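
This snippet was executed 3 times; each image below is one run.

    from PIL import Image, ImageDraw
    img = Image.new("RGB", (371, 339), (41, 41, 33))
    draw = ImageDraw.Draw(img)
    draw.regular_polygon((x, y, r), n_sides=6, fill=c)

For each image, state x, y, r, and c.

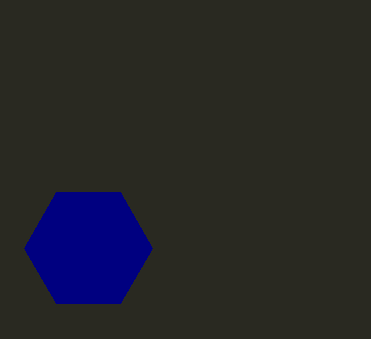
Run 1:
x = 88
y = 248
r = 64
c = 'navy'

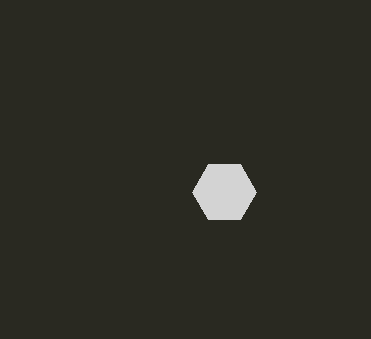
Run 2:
x = 224; y = 192; r = 32; c = 'lightgray'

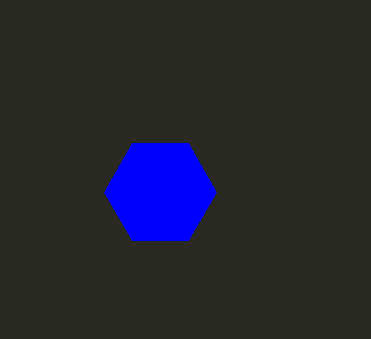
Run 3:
x = 160
y = 192
r = 56
c = 'blue'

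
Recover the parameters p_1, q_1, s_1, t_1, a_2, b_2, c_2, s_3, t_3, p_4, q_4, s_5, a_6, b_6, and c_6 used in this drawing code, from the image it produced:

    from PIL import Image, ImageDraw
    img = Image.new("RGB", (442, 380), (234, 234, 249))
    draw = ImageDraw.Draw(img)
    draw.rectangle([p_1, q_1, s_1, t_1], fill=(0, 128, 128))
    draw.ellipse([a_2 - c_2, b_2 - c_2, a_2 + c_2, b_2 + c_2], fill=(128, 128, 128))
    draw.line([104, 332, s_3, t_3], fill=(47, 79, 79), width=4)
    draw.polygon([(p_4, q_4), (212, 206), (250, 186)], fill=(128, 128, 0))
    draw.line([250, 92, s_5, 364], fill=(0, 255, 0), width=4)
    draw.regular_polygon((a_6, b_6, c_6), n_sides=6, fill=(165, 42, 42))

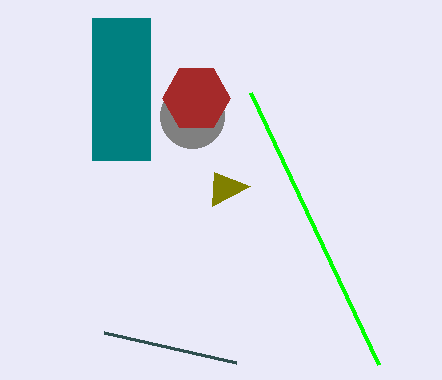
p_1 = 92, q_1 = 18, s_1 = 150, t_1 = 160, a_2 = 192, b_2 = 116, c_2 = 32, s_3 = 236, t_3 = 362, p_4 = 214, q_4 = 172, s_5 = 378, a_6 = 196, b_6 = 98, c_6 = 34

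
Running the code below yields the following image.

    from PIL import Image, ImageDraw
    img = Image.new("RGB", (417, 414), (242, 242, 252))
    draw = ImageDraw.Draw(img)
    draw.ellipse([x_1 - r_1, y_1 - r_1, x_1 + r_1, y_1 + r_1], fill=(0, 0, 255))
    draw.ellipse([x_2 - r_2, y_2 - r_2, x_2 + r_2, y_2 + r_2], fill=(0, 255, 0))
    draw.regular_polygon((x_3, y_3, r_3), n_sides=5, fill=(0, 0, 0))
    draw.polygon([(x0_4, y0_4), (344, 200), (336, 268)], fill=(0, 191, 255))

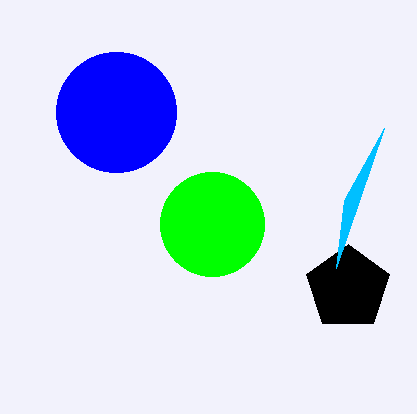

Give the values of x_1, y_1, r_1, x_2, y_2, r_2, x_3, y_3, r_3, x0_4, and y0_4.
x_1 = 116, y_1 = 112, r_1 = 60, x_2 = 212, y_2 = 224, r_2 = 52, x_3 = 348, y_3 = 288, r_3 = 44, x0_4 = 384, y0_4 = 128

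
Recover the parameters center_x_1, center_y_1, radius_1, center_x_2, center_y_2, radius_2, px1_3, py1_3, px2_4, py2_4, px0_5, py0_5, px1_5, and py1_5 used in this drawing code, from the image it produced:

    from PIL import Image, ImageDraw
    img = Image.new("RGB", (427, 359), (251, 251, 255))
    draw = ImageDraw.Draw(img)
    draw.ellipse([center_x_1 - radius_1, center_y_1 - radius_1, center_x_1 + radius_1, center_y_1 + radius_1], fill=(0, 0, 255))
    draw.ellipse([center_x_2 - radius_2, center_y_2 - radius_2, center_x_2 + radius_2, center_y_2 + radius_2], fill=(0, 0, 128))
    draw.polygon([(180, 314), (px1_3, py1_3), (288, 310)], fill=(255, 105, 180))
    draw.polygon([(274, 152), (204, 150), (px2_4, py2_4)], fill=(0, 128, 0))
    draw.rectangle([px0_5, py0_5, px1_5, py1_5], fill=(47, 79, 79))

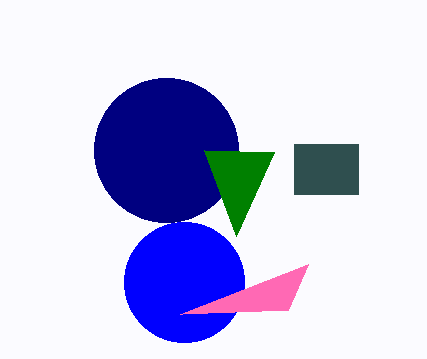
center_x_1 = 184
center_y_1 = 282
radius_1 = 60
center_x_2 = 166
center_y_2 = 150
radius_2 = 72
px1_3 = 308
py1_3 = 264
px2_4 = 236
py2_4 = 236
px0_5 = 294
py0_5 = 144
px1_5 = 358
py1_5 = 194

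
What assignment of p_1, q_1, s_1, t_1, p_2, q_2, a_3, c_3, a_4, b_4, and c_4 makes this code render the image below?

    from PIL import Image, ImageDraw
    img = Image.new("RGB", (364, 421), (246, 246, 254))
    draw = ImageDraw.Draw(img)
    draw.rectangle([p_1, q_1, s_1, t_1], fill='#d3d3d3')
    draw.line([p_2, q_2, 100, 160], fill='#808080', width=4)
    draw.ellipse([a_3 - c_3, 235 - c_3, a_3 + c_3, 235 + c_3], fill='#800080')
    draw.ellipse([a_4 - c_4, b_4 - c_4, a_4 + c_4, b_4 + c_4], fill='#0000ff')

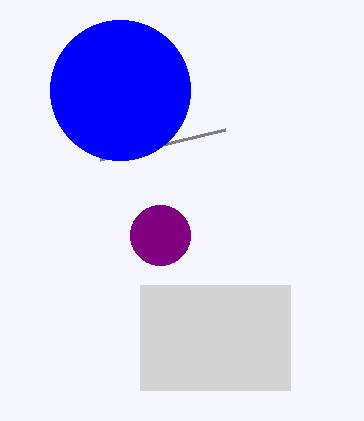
p_1 = 140, q_1 = 285, s_1 = 290, t_1 = 390, p_2 = 225, q_2 = 130, a_3 = 160, c_3 = 30, a_4 = 120, b_4 = 90, c_4 = 70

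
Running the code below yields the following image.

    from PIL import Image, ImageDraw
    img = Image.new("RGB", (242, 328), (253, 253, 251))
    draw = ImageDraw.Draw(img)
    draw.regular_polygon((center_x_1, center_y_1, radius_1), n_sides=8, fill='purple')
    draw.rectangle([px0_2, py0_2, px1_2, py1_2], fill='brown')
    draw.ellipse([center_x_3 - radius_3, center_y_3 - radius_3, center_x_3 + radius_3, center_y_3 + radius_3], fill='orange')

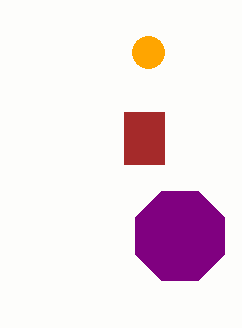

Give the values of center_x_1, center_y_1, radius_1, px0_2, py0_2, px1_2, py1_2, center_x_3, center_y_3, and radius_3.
center_x_1 = 180
center_y_1 = 236
radius_1 = 48
px0_2 = 124
py0_2 = 112
px1_2 = 164
py1_2 = 164
center_x_3 = 148
center_y_3 = 52
radius_3 = 16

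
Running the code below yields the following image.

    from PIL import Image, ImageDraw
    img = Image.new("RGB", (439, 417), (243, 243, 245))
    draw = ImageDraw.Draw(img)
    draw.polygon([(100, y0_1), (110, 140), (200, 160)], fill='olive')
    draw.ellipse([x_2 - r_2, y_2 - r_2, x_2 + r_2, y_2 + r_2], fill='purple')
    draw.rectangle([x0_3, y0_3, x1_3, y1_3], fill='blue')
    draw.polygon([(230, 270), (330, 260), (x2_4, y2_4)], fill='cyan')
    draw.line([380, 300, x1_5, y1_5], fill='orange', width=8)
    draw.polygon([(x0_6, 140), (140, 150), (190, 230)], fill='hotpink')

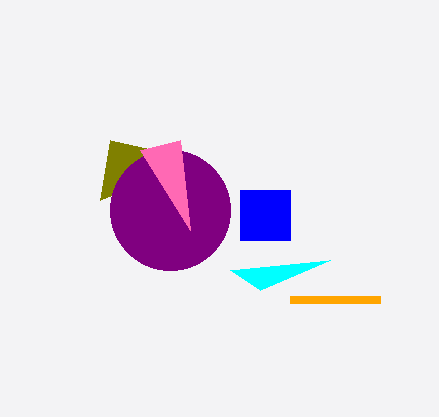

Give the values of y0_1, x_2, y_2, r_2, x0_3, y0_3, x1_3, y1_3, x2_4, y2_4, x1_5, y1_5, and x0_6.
y0_1 = 200
x_2 = 170
y_2 = 210
r_2 = 60
x0_3 = 240
y0_3 = 190
x1_3 = 290
y1_3 = 240
x2_4 = 260
y2_4 = 290
x1_5 = 290
y1_5 = 300
x0_6 = 180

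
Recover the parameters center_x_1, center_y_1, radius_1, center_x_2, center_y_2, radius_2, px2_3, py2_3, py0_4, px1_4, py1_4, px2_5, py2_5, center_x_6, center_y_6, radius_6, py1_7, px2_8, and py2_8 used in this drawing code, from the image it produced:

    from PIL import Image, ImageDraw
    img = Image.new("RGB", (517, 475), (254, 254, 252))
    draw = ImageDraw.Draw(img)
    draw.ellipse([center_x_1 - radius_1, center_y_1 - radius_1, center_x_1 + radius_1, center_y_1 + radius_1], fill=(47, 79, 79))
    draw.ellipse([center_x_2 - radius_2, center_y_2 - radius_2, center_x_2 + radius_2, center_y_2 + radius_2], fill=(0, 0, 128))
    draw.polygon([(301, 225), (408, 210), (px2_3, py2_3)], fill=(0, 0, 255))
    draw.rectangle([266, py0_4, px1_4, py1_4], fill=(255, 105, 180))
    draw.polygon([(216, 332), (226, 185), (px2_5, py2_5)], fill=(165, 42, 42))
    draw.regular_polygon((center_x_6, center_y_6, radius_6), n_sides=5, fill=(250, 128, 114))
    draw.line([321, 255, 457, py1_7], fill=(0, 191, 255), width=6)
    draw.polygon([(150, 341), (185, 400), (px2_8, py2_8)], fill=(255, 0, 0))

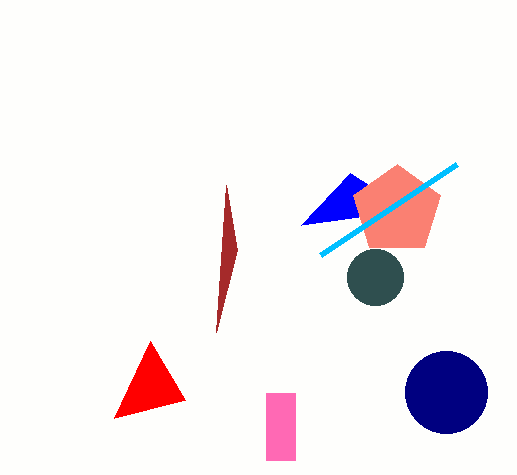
center_x_1 = 375; center_y_1 = 277; radius_1 = 28; center_x_2 = 446; center_y_2 = 392; radius_2 = 41; px2_3 = 350; py2_3 = 173; py0_4 = 393; px1_4 = 295; py1_4 = 460; px2_5 = 237; py2_5 = 250; center_x_6 = 397; center_y_6 = 210; radius_6 = 46; py1_7 = 164; px2_8 = 114; py2_8 = 418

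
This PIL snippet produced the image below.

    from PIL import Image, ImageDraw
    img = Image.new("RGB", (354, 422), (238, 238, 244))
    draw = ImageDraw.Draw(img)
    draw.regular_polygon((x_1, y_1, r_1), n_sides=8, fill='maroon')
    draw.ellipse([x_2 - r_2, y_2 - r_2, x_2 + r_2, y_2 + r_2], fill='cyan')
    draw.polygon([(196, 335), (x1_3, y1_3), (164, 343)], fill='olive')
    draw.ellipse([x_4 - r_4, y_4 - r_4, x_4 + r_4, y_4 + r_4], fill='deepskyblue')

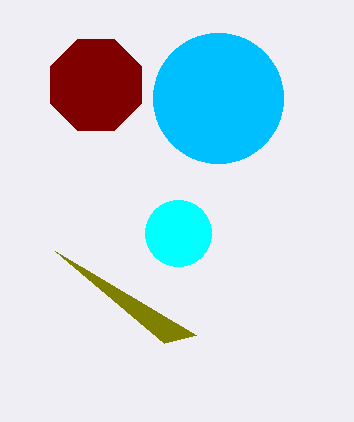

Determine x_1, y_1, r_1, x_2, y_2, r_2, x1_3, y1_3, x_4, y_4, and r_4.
x_1 = 96, y_1 = 85, r_1 = 49, x_2 = 178, y_2 = 233, r_2 = 33, x1_3 = 55, y1_3 = 251, x_4 = 218, y_4 = 98, r_4 = 65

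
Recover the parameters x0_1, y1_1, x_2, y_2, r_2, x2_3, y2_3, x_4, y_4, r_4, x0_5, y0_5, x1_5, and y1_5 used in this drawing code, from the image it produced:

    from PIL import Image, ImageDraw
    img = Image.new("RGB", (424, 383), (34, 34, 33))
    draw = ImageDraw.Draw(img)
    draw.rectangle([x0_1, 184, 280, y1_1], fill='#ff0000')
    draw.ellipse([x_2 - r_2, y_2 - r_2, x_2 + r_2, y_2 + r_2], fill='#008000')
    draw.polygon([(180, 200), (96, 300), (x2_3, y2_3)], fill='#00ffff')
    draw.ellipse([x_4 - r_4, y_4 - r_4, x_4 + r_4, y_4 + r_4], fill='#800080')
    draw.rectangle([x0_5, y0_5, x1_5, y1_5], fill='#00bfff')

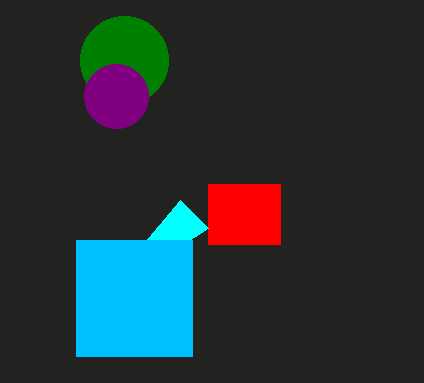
x0_1 = 208, y1_1 = 244, x_2 = 124, y_2 = 60, r_2 = 44, x2_3 = 208, y2_3 = 228, x_4 = 116, y_4 = 96, r_4 = 32, x0_5 = 76, y0_5 = 240, x1_5 = 192, y1_5 = 356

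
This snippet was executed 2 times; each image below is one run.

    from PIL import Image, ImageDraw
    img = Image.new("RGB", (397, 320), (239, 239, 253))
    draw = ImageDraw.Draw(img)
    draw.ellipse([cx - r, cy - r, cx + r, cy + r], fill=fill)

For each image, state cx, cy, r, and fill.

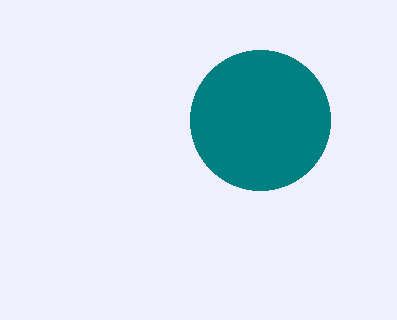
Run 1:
cx = 260; cy = 120; r = 70; fill = 'teal'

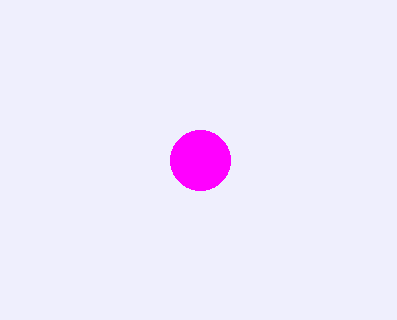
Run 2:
cx = 200
cy = 160
r = 30
fill = 'magenta'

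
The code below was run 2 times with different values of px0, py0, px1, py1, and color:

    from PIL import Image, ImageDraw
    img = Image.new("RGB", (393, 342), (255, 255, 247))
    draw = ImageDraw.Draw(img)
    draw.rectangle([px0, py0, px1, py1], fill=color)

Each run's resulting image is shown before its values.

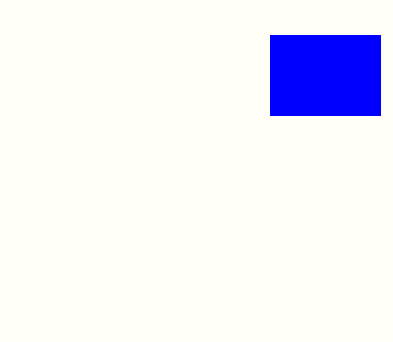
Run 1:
px0 = 270, py0 = 35, px1 = 380, py1 = 115, color = 'blue'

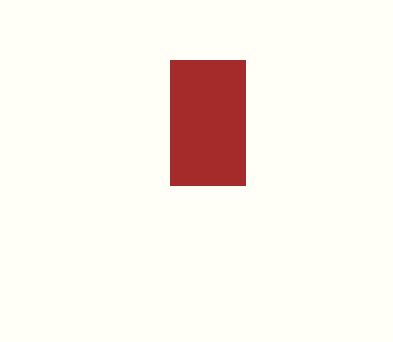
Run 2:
px0 = 170; py0 = 60; px1 = 245; py1 = 185; color = 'brown'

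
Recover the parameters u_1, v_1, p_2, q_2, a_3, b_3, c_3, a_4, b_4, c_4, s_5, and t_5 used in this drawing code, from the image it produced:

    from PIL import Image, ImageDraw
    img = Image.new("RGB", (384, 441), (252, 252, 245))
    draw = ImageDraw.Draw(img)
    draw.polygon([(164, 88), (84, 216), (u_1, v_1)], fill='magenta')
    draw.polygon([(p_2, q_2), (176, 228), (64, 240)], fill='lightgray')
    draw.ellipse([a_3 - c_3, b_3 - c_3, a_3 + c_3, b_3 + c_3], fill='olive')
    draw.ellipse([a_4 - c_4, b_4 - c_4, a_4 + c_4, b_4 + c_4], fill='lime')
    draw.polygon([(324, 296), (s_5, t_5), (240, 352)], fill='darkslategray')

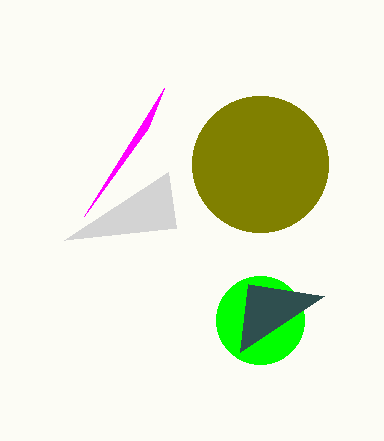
u_1 = 148
v_1 = 128
p_2 = 168
q_2 = 172
a_3 = 260
b_3 = 164
c_3 = 68
a_4 = 260
b_4 = 320
c_4 = 44
s_5 = 248
t_5 = 284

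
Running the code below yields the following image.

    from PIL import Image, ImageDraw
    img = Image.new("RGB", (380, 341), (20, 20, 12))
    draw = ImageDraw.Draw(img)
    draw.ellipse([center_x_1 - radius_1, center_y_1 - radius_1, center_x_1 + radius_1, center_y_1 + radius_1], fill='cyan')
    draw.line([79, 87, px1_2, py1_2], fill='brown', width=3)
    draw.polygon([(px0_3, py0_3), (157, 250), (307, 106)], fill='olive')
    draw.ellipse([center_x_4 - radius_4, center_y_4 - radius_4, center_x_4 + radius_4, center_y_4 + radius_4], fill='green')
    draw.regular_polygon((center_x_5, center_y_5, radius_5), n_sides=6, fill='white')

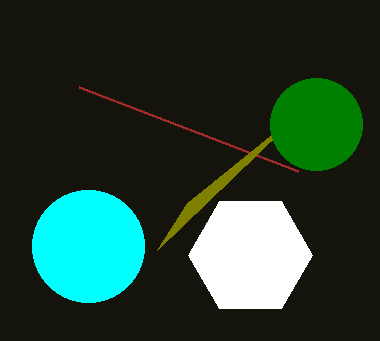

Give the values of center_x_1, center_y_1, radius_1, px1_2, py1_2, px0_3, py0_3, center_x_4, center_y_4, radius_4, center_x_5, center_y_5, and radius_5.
center_x_1 = 88, center_y_1 = 246, radius_1 = 56, px1_2 = 298, py1_2 = 171, px0_3 = 187, py0_3 = 203, center_x_4 = 316, center_y_4 = 124, radius_4 = 46, center_x_5 = 250, center_y_5 = 255, radius_5 = 62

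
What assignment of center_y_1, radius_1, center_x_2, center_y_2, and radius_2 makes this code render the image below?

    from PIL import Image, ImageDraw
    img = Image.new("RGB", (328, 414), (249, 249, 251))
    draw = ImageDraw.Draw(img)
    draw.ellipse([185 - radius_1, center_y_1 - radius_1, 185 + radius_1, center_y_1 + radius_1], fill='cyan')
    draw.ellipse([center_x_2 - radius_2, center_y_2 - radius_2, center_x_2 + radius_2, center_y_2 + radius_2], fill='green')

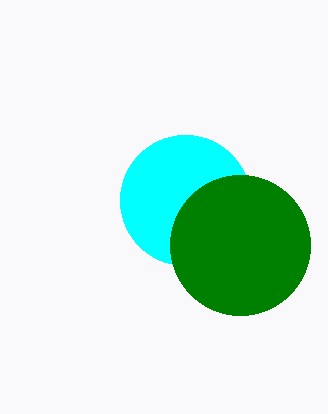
center_y_1 = 200
radius_1 = 65
center_x_2 = 240
center_y_2 = 245
radius_2 = 70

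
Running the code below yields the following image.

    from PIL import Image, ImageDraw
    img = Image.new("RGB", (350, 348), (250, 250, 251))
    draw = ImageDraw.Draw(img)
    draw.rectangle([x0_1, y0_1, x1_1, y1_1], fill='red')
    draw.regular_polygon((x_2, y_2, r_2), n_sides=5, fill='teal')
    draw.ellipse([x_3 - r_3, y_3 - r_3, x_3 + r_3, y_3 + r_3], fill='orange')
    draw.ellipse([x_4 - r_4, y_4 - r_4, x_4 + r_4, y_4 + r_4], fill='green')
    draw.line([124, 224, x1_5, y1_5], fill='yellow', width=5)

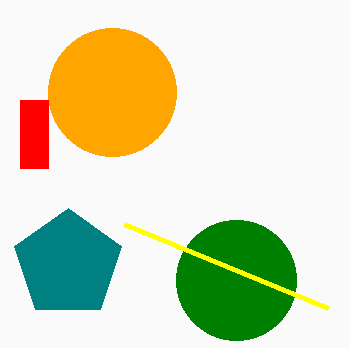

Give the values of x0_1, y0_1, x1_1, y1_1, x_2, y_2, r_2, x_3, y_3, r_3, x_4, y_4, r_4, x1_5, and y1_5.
x0_1 = 20; y0_1 = 100; x1_1 = 48; y1_1 = 168; x_2 = 68; y_2 = 264; r_2 = 56; x_3 = 112; y_3 = 92; r_3 = 64; x_4 = 236; y_4 = 280; r_4 = 60; x1_5 = 328; y1_5 = 308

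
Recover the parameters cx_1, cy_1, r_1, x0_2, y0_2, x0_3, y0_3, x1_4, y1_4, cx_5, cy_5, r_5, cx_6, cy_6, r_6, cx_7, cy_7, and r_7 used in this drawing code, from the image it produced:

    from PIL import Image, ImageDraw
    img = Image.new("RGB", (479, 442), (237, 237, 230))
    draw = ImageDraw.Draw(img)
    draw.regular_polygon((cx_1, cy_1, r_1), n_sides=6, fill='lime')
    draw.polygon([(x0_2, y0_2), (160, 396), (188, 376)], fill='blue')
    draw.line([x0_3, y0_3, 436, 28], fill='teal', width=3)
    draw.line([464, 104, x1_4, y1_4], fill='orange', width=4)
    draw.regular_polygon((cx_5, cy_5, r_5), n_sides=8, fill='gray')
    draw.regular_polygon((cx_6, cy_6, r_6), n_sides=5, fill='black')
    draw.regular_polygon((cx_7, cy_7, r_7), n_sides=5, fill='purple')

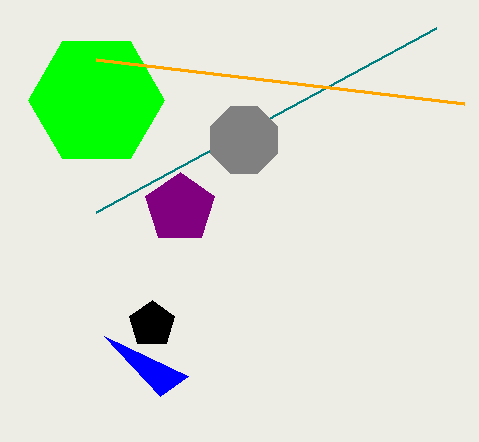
cx_1 = 96
cy_1 = 100
r_1 = 68
x0_2 = 104
y0_2 = 336
x0_3 = 96
y0_3 = 212
x1_4 = 96
y1_4 = 60
cx_5 = 244
cy_5 = 140
r_5 = 36
cx_6 = 152
cy_6 = 324
r_6 = 24
cx_7 = 180
cy_7 = 208
r_7 = 36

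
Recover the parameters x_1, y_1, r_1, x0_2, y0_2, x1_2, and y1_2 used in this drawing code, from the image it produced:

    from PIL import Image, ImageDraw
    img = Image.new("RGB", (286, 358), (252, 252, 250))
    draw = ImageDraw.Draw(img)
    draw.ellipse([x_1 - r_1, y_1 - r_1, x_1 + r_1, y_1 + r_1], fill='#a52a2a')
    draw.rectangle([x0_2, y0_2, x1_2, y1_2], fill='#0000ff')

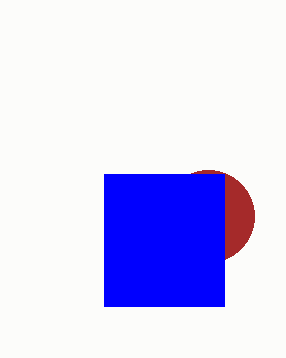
x_1 = 208; y_1 = 216; r_1 = 46; x0_2 = 104; y0_2 = 174; x1_2 = 224; y1_2 = 306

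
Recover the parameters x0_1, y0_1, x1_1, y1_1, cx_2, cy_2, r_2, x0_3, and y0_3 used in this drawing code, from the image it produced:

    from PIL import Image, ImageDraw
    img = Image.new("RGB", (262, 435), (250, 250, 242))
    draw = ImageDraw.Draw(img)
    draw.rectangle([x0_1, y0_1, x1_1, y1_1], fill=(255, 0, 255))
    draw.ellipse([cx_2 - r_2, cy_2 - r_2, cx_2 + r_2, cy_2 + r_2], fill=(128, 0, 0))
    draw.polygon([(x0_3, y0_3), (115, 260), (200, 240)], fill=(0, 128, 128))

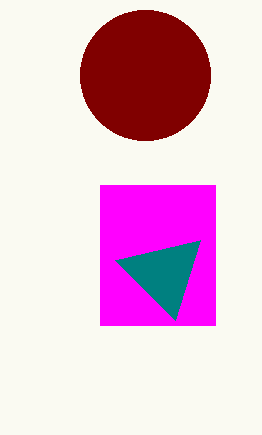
x0_1 = 100
y0_1 = 185
x1_1 = 215
y1_1 = 325
cx_2 = 145
cy_2 = 75
r_2 = 65
x0_3 = 175
y0_3 = 320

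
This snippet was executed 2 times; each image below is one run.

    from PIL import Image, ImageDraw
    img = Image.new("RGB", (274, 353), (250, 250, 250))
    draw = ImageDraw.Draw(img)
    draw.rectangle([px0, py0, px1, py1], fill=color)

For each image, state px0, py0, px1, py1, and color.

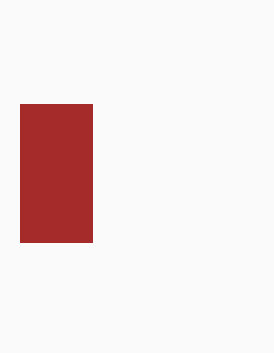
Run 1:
px0 = 20; py0 = 104; px1 = 92; py1 = 242; color = 'brown'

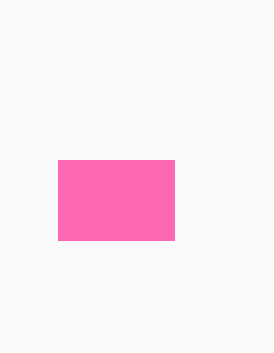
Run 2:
px0 = 58, py0 = 160, px1 = 174, py1 = 240, color = 'hotpink'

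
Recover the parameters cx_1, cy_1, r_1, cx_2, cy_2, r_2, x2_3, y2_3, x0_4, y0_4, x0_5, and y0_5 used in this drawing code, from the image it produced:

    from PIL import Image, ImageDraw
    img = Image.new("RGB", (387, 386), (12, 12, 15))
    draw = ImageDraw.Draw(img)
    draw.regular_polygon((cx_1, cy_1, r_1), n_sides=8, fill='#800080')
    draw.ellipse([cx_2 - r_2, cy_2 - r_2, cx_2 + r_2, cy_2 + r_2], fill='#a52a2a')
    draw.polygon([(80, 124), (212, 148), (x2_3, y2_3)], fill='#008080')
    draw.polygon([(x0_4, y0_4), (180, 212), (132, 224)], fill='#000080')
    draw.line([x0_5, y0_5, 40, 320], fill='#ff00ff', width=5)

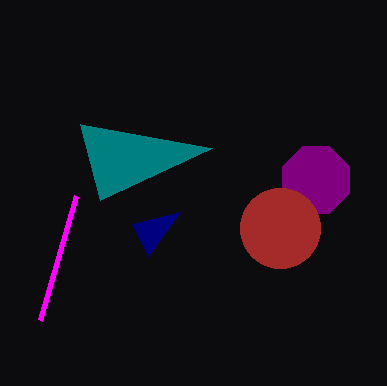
cx_1 = 316
cy_1 = 180
r_1 = 36
cx_2 = 280
cy_2 = 228
r_2 = 40
x2_3 = 100
y2_3 = 200
x0_4 = 148
y0_4 = 256
x0_5 = 76
y0_5 = 196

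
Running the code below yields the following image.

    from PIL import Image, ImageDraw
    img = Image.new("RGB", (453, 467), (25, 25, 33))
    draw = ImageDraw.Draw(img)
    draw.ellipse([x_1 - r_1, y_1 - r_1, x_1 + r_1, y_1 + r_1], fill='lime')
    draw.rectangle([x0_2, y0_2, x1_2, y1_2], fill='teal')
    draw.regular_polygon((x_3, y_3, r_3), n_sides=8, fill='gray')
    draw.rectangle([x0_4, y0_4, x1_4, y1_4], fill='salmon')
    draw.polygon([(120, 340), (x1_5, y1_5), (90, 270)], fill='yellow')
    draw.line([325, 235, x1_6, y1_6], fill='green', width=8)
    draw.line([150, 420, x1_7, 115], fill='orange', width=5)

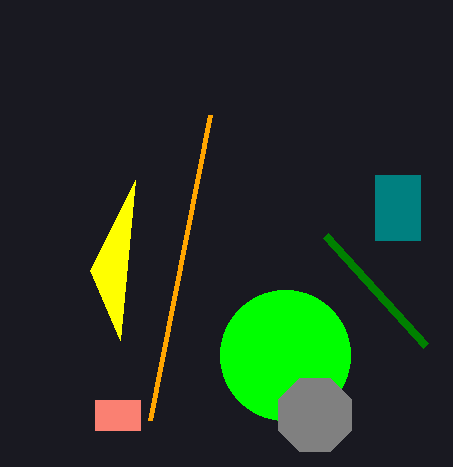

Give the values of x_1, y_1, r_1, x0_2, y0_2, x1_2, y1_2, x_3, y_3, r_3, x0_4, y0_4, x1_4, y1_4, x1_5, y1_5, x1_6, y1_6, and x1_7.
x_1 = 285, y_1 = 355, r_1 = 65, x0_2 = 375, y0_2 = 175, x1_2 = 420, y1_2 = 240, x_3 = 315, y_3 = 415, r_3 = 40, x0_4 = 95, y0_4 = 400, x1_4 = 140, y1_4 = 430, x1_5 = 135, y1_5 = 180, x1_6 = 425, y1_6 = 345, x1_7 = 210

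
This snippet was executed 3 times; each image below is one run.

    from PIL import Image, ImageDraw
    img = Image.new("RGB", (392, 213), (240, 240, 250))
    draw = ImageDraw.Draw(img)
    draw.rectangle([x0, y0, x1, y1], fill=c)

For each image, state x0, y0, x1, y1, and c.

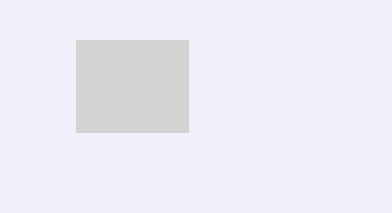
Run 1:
x0 = 76
y0 = 40
x1 = 188
y1 = 132
c = 'lightgray'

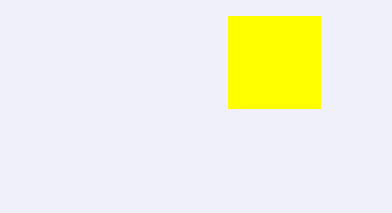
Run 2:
x0 = 228
y0 = 16
x1 = 320
y1 = 108
c = 'yellow'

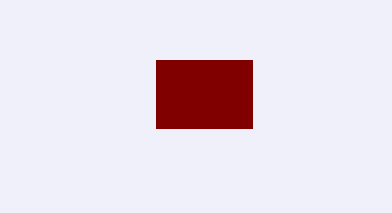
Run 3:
x0 = 156; y0 = 60; x1 = 252; y1 = 128; c = 'maroon'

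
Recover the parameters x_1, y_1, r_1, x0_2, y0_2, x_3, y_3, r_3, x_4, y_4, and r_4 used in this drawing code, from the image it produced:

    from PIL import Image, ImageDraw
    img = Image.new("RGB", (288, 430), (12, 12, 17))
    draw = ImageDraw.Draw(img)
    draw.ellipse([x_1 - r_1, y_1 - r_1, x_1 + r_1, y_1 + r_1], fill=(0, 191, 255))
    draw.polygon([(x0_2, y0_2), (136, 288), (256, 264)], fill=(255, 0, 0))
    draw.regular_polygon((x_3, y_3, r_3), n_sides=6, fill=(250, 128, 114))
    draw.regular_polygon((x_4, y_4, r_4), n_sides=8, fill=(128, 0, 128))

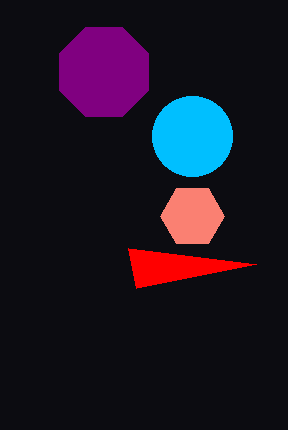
x_1 = 192, y_1 = 136, r_1 = 40, x0_2 = 128, y0_2 = 248, x_3 = 192, y_3 = 216, r_3 = 32, x_4 = 104, y_4 = 72, r_4 = 48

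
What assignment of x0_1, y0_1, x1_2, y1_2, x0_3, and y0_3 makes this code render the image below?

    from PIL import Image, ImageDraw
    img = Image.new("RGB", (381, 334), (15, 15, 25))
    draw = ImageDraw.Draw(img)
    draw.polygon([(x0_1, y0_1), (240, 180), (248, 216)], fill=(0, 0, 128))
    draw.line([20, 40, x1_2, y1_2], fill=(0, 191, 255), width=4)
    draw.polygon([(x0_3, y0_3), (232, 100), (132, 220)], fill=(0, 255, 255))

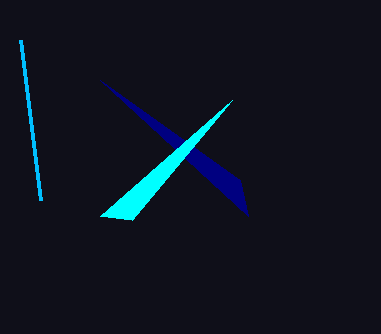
x0_1 = 100
y0_1 = 80
x1_2 = 40
y1_2 = 200
x0_3 = 100
y0_3 = 216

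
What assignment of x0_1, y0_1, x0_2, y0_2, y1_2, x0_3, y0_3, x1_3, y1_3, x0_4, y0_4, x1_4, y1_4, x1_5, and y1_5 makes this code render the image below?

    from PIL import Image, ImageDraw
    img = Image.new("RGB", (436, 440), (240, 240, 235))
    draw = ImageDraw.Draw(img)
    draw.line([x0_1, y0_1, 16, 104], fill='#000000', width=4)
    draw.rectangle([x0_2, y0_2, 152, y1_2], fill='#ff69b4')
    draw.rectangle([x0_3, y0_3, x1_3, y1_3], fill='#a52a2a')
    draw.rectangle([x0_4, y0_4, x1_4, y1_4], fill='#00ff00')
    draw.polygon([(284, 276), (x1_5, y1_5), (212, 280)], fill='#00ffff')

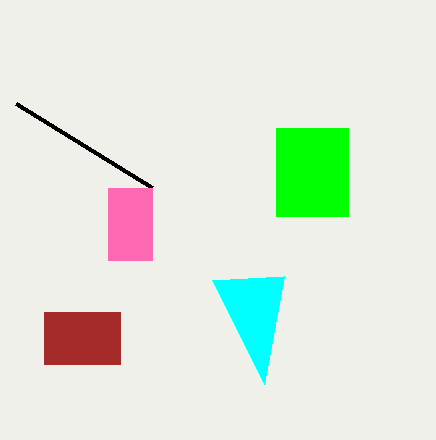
x0_1 = 152
y0_1 = 188
x0_2 = 108
y0_2 = 188
y1_2 = 260
x0_3 = 44
y0_3 = 312
x1_3 = 120
y1_3 = 364
x0_4 = 276
y0_4 = 128
x1_4 = 348
y1_4 = 216
x1_5 = 264
y1_5 = 384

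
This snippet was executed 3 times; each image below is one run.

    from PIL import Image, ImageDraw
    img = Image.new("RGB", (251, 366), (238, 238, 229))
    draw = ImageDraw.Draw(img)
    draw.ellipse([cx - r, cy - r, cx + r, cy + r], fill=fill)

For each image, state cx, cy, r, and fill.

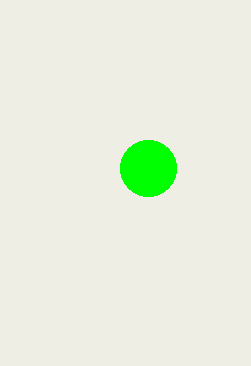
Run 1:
cx = 148
cy = 168
r = 28
fill = 'lime'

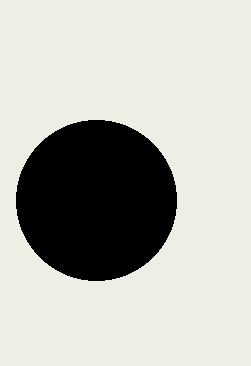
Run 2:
cx = 96; cy = 200; r = 80; fill = 'black'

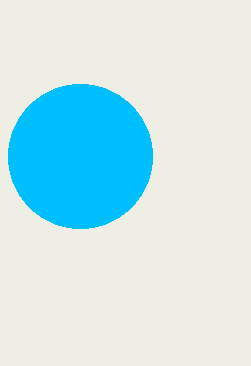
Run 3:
cx = 80, cy = 156, r = 72, fill = 'deepskyblue'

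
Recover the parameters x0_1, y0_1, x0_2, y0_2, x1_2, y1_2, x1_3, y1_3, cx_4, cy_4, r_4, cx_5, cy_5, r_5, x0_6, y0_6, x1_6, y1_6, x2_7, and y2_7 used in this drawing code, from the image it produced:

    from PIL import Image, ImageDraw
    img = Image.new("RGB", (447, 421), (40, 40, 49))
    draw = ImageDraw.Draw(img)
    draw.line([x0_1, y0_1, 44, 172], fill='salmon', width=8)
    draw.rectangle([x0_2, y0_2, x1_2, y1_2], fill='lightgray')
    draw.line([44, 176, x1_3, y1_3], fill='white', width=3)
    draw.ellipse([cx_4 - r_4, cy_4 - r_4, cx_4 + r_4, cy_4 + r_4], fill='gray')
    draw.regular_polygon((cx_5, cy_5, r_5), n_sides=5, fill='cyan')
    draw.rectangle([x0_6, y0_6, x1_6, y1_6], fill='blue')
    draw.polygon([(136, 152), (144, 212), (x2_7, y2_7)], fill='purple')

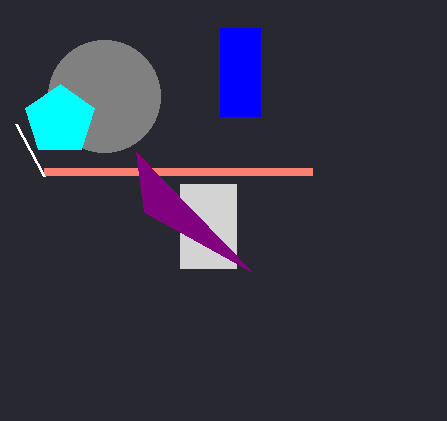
x0_1 = 312, y0_1 = 172, x0_2 = 180, y0_2 = 184, x1_2 = 236, y1_2 = 268, x1_3 = 16, y1_3 = 124, cx_4 = 104, cy_4 = 96, r_4 = 56, cx_5 = 60, cy_5 = 120, r_5 = 36, x0_6 = 220, y0_6 = 28, x1_6 = 260, y1_6 = 116, x2_7 = 252, y2_7 = 272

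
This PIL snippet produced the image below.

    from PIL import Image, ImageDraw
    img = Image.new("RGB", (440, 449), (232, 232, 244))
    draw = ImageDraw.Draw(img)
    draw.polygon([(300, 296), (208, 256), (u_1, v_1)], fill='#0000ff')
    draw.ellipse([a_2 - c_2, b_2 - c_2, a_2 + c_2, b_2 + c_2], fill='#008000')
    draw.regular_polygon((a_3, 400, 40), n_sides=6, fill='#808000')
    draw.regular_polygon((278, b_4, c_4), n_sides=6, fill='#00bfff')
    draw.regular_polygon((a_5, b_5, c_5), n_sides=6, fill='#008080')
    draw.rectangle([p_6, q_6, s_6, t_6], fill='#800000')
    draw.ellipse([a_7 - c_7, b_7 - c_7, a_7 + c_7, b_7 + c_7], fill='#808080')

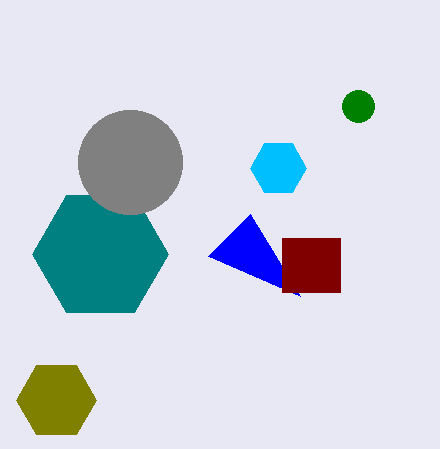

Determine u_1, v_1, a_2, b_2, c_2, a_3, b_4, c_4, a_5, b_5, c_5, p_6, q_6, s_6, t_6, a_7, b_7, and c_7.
u_1 = 250; v_1 = 214; a_2 = 358; b_2 = 106; c_2 = 16; a_3 = 56; b_4 = 168; c_4 = 28; a_5 = 100; b_5 = 254; c_5 = 68; p_6 = 282; q_6 = 238; s_6 = 340; t_6 = 292; a_7 = 130; b_7 = 162; c_7 = 52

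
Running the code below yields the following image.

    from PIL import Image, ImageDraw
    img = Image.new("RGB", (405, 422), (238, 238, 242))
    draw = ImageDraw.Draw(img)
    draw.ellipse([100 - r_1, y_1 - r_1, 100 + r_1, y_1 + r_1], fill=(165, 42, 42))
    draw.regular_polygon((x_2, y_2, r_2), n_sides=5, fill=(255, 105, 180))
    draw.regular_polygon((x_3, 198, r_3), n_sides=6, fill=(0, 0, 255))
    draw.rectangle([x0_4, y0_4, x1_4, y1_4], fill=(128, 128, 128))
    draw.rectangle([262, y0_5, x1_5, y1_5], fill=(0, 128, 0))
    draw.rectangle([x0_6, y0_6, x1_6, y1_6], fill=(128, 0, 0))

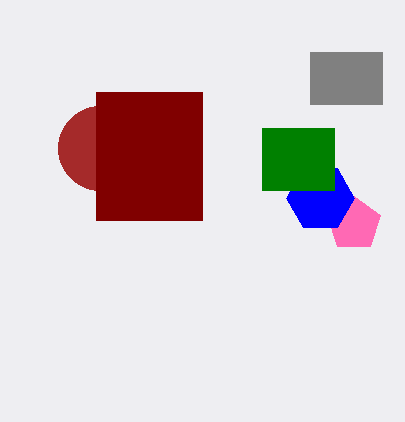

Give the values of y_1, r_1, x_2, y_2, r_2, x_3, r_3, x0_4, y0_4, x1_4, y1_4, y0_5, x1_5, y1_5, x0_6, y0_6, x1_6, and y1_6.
y_1 = 148
r_1 = 42
x_2 = 354
y_2 = 224
r_2 = 28
x_3 = 320
r_3 = 34
x0_4 = 310
y0_4 = 52
x1_4 = 382
y1_4 = 104
y0_5 = 128
x1_5 = 334
y1_5 = 190
x0_6 = 96
y0_6 = 92
x1_6 = 202
y1_6 = 220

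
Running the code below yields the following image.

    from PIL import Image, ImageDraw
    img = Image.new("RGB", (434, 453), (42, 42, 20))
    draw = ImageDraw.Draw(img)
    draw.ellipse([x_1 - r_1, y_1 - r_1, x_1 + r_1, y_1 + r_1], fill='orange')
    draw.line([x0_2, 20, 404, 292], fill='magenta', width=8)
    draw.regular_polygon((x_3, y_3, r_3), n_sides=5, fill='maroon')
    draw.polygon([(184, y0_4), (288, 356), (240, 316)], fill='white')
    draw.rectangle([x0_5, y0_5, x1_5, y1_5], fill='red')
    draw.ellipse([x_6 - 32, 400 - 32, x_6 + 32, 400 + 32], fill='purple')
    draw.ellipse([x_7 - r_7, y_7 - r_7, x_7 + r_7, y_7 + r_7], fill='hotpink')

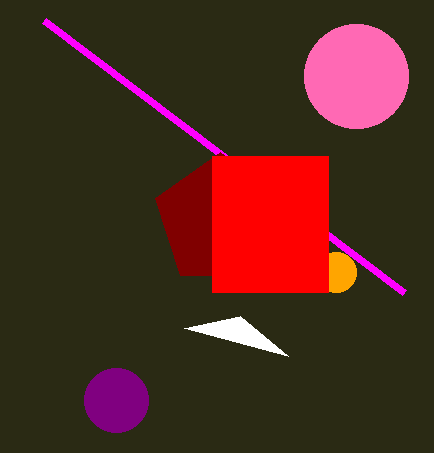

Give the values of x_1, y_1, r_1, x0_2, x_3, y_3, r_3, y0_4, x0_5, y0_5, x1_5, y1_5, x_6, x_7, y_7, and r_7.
x_1 = 336; y_1 = 272; r_1 = 20; x0_2 = 44; x_3 = 220; y_3 = 220; r_3 = 68; y0_4 = 328; x0_5 = 212; y0_5 = 156; x1_5 = 328; y1_5 = 292; x_6 = 116; x_7 = 356; y_7 = 76; r_7 = 52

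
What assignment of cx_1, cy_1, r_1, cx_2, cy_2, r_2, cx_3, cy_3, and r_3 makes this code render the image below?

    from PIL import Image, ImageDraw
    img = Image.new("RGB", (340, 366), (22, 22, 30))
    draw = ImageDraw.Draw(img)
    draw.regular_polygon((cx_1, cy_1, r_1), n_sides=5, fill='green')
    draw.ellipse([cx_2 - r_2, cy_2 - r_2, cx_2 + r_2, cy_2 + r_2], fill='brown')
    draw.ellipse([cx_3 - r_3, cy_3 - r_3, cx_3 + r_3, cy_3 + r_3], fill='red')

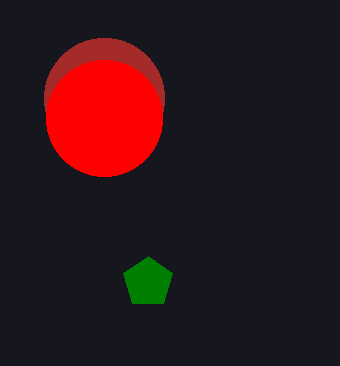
cx_1 = 148, cy_1 = 282, r_1 = 26, cx_2 = 104, cy_2 = 98, r_2 = 60, cx_3 = 104, cy_3 = 118, r_3 = 58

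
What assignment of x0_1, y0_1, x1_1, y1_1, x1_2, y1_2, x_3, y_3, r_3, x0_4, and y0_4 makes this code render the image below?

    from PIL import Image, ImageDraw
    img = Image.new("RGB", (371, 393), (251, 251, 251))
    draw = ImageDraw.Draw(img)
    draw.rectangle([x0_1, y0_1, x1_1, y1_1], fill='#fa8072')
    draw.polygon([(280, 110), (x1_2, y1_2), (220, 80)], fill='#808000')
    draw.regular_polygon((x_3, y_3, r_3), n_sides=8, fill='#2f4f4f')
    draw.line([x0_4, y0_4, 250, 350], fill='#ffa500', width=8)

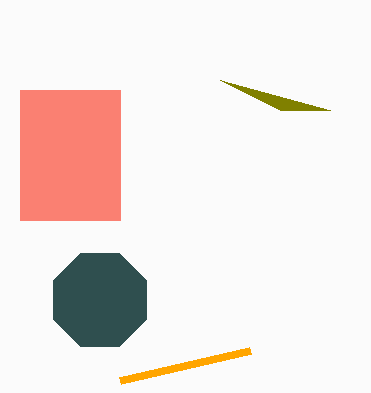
x0_1 = 20
y0_1 = 90
x1_1 = 120
y1_1 = 220
x1_2 = 330
y1_2 = 110
x_3 = 100
y_3 = 300
r_3 = 50
x0_4 = 120
y0_4 = 380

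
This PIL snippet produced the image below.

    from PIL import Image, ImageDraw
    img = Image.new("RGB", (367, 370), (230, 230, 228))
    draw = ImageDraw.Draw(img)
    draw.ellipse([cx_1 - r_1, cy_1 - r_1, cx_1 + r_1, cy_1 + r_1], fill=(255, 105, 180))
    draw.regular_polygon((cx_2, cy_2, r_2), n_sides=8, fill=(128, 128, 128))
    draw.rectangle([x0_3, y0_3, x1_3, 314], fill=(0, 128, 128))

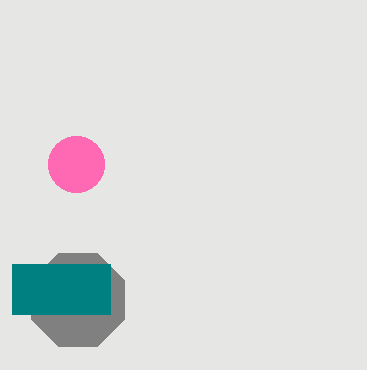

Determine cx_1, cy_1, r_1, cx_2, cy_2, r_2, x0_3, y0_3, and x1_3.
cx_1 = 76; cy_1 = 164; r_1 = 28; cx_2 = 78; cy_2 = 300; r_2 = 50; x0_3 = 12; y0_3 = 264; x1_3 = 110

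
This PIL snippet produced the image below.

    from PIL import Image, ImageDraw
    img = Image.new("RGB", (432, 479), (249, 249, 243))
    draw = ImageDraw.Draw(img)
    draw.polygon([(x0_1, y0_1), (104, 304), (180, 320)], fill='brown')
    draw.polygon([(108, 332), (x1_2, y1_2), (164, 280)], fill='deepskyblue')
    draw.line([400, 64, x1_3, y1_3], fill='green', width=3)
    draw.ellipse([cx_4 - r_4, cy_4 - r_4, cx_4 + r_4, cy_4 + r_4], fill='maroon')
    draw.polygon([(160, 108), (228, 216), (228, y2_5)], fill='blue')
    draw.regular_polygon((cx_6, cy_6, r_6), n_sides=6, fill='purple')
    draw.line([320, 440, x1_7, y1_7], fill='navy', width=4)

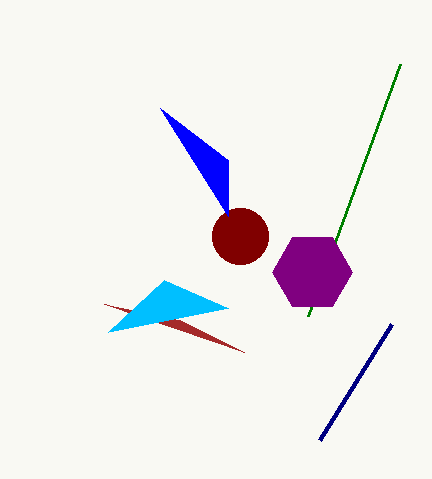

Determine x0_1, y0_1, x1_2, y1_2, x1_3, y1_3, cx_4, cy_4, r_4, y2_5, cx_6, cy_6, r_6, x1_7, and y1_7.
x0_1 = 244
y0_1 = 352
x1_2 = 228
y1_2 = 308
x1_3 = 308
y1_3 = 316
cx_4 = 240
cy_4 = 236
r_4 = 28
y2_5 = 160
cx_6 = 312
cy_6 = 272
r_6 = 40
x1_7 = 392
y1_7 = 324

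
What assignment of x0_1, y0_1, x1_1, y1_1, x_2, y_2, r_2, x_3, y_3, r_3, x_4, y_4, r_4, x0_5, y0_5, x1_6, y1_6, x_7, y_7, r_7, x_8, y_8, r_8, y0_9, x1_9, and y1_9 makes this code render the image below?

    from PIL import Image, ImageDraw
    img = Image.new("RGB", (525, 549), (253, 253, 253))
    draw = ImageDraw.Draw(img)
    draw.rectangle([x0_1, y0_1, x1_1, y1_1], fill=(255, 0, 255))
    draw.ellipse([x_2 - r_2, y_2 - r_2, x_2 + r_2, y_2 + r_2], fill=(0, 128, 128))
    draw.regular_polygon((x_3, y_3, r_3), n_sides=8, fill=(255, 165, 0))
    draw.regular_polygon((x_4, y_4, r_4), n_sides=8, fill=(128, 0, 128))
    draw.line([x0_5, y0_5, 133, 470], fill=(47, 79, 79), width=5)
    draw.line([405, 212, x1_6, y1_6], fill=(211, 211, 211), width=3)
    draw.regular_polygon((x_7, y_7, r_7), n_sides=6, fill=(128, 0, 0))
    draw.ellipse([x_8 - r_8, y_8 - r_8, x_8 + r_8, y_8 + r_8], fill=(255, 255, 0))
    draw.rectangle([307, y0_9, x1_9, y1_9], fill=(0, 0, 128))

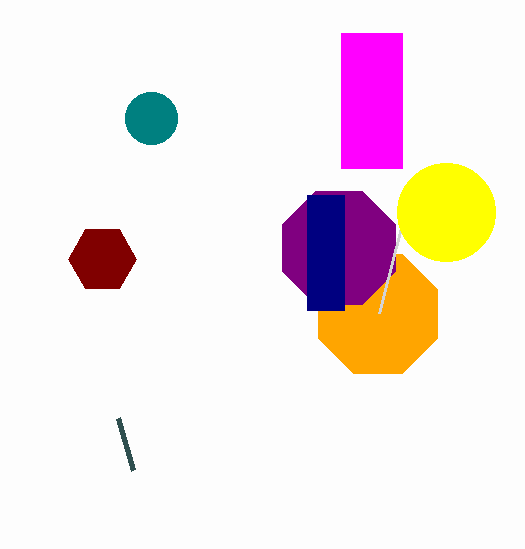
x0_1 = 341
y0_1 = 33
x1_1 = 402
y1_1 = 168
x_2 = 151
y_2 = 118
r_2 = 26
x_3 = 378
y_3 = 314
r_3 = 64
x_4 = 339
y_4 = 248
r_4 = 61
x0_5 = 118
y0_5 = 418
x1_6 = 379
y1_6 = 313
x_7 = 102
y_7 = 259
r_7 = 34
x_8 = 446
y_8 = 212
r_8 = 49
y0_9 = 195
x1_9 = 344
y1_9 = 310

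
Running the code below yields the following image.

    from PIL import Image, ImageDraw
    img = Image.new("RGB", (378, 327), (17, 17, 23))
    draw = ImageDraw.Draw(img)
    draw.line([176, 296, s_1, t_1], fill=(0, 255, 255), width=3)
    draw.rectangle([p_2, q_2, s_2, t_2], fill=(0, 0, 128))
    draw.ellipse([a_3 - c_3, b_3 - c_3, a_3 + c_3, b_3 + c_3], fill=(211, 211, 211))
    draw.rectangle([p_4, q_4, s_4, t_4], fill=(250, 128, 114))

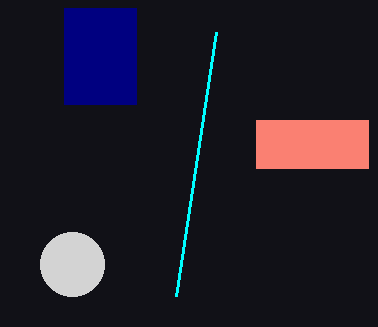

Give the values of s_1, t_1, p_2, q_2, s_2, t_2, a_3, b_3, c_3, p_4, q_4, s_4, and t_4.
s_1 = 216, t_1 = 32, p_2 = 64, q_2 = 8, s_2 = 136, t_2 = 104, a_3 = 72, b_3 = 264, c_3 = 32, p_4 = 256, q_4 = 120, s_4 = 368, t_4 = 168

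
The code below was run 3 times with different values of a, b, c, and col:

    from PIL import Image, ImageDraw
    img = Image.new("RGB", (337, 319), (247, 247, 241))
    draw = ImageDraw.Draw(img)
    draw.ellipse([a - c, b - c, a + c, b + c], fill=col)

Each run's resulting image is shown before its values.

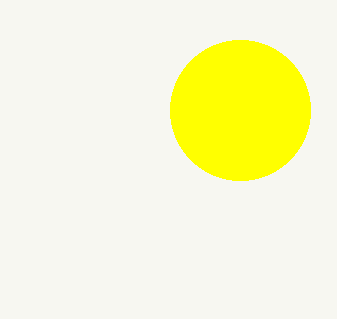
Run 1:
a = 240, b = 110, c = 70, col = 'yellow'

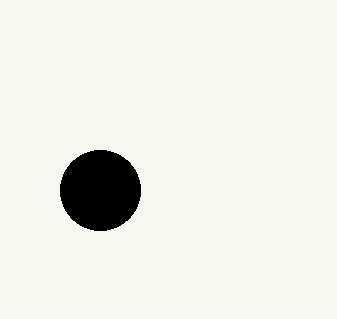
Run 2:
a = 100, b = 190, c = 40, col = 'black'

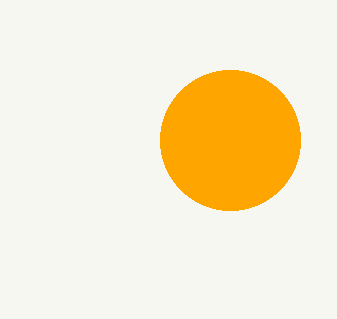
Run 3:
a = 230, b = 140, c = 70, col = 'orange'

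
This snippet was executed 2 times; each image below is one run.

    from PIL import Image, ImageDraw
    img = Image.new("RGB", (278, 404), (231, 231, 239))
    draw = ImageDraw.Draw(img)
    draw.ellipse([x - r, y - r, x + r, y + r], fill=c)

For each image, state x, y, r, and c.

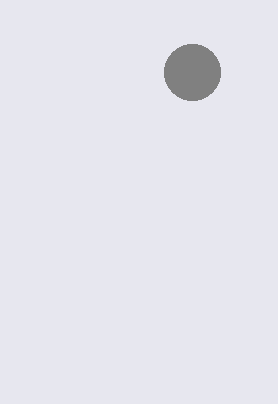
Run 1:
x = 192; y = 72; r = 28; c = 'gray'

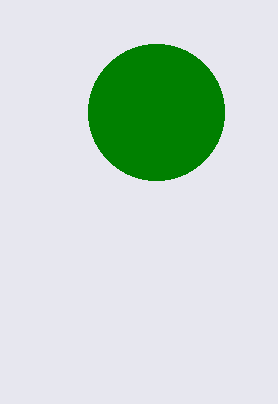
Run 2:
x = 156, y = 112, r = 68, c = 'green'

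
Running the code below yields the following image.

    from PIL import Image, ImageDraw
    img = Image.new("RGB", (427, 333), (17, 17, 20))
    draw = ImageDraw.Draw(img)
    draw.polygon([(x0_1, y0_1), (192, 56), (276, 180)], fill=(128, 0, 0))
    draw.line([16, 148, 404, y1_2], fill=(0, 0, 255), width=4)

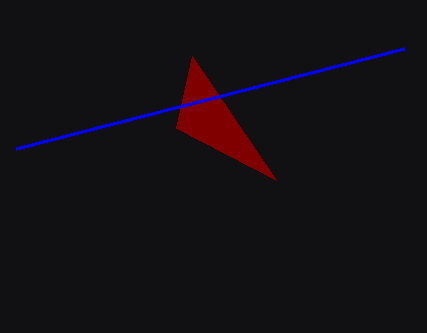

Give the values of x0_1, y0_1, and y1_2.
x0_1 = 176
y0_1 = 128
y1_2 = 48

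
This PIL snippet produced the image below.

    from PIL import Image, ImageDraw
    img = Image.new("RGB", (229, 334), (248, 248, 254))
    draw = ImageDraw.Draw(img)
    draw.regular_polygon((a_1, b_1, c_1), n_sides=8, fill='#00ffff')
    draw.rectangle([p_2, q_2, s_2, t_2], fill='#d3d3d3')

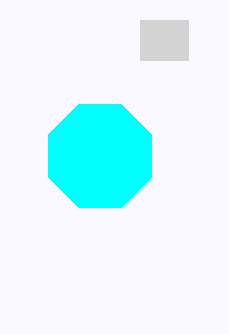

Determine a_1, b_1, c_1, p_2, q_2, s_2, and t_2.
a_1 = 100
b_1 = 156
c_1 = 56
p_2 = 140
q_2 = 20
s_2 = 188
t_2 = 60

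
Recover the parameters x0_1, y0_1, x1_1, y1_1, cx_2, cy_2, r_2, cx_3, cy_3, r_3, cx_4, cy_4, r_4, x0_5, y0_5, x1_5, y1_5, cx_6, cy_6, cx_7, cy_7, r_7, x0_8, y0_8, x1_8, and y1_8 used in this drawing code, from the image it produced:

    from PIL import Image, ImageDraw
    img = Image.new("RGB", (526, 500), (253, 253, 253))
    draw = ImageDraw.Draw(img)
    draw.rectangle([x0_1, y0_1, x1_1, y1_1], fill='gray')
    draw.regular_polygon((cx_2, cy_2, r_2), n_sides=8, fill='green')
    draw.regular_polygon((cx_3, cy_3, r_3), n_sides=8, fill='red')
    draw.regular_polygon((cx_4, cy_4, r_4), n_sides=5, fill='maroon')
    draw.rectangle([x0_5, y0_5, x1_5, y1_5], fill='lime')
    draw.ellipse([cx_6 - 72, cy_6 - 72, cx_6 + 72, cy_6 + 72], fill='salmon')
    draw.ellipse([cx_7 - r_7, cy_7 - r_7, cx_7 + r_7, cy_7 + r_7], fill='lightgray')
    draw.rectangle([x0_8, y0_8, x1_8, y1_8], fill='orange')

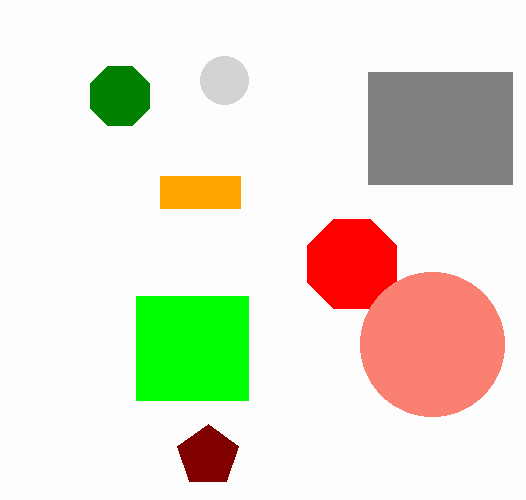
x0_1 = 368; y0_1 = 72; x1_1 = 512; y1_1 = 184; cx_2 = 120; cy_2 = 96; r_2 = 32; cx_3 = 352; cy_3 = 264; r_3 = 48; cx_4 = 208; cy_4 = 456; r_4 = 32; x0_5 = 136; y0_5 = 296; x1_5 = 248; y1_5 = 400; cx_6 = 432; cy_6 = 344; cx_7 = 224; cy_7 = 80; r_7 = 24; x0_8 = 160; y0_8 = 176; x1_8 = 240; y1_8 = 208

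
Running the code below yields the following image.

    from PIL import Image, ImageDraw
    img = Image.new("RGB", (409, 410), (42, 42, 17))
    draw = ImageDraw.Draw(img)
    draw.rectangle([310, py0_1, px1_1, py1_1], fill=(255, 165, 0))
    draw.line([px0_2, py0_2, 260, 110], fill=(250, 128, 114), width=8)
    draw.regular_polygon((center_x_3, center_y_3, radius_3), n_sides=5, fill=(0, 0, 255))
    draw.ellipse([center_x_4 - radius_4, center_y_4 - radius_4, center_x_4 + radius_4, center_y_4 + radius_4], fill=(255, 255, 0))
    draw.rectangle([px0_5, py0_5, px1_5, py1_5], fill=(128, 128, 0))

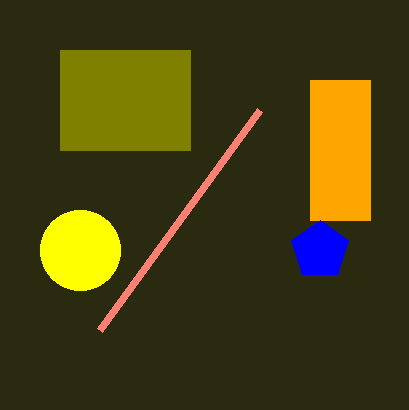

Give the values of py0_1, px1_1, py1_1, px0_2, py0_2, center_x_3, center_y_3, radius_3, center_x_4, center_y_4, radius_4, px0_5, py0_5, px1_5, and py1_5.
py0_1 = 80, px1_1 = 370, py1_1 = 220, px0_2 = 100, py0_2 = 330, center_x_3 = 320, center_y_3 = 250, radius_3 = 30, center_x_4 = 80, center_y_4 = 250, radius_4 = 40, px0_5 = 60, py0_5 = 50, px1_5 = 190, py1_5 = 150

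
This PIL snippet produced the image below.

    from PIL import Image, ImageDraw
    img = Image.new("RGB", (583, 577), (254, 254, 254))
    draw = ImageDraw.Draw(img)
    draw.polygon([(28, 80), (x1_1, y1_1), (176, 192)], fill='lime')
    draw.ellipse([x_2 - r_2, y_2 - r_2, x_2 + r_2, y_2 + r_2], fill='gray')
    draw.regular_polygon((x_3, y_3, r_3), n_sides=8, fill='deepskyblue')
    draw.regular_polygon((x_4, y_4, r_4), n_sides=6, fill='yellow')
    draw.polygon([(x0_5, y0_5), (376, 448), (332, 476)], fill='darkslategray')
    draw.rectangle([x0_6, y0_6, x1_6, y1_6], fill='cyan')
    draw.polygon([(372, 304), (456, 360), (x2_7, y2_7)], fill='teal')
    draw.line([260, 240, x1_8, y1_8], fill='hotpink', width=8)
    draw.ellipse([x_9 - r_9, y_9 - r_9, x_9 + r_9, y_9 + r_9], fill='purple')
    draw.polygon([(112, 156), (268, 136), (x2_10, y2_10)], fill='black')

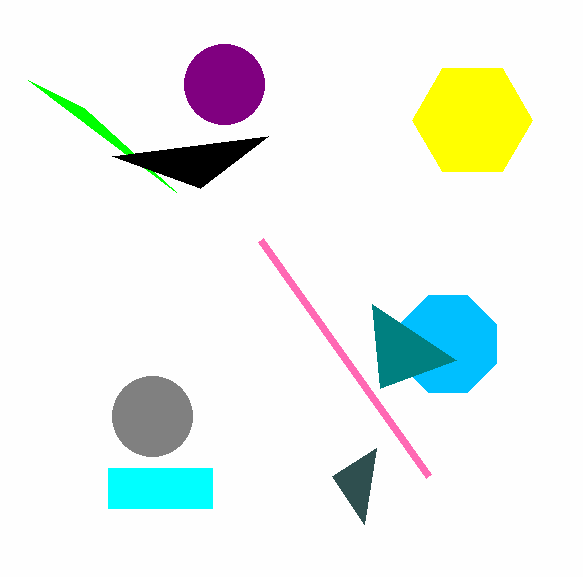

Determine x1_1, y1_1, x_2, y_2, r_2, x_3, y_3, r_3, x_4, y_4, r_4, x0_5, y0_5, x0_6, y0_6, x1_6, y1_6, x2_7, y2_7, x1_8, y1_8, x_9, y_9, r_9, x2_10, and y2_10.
x1_1 = 84; y1_1 = 108; x_2 = 152; y_2 = 416; r_2 = 40; x_3 = 448; y_3 = 344; r_3 = 52; x_4 = 472; y_4 = 120; r_4 = 60; x0_5 = 364; y0_5 = 524; x0_6 = 108; y0_6 = 468; x1_6 = 212; y1_6 = 508; x2_7 = 380; y2_7 = 388; x1_8 = 428; y1_8 = 476; x_9 = 224; y_9 = 84; r_9 = 40; x2_10 = 200; y2_10 = 188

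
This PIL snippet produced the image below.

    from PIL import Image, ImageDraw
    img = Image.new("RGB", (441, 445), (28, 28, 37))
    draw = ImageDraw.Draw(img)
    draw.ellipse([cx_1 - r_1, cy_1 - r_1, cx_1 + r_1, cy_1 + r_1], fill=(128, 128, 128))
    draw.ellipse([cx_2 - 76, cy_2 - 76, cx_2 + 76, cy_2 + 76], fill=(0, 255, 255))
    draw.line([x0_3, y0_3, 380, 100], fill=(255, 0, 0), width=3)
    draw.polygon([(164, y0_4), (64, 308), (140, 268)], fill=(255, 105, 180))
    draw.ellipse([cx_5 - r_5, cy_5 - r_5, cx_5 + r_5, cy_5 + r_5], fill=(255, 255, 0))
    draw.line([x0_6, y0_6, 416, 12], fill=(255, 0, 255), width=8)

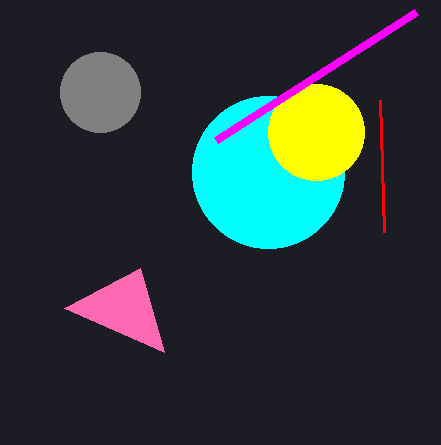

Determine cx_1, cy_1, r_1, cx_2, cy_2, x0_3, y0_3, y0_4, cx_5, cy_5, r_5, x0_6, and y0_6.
cx_1 = 100, cy_1 = 92, r_1 = 40, cx_2 = 268, cy_2 = 172, x0_3 = 384, y0_3 = 232, y0_4 = 352, cx_5 = 316, cy_5 = 132, r_5 = 48, x0_6 = 216, y0_6 = 140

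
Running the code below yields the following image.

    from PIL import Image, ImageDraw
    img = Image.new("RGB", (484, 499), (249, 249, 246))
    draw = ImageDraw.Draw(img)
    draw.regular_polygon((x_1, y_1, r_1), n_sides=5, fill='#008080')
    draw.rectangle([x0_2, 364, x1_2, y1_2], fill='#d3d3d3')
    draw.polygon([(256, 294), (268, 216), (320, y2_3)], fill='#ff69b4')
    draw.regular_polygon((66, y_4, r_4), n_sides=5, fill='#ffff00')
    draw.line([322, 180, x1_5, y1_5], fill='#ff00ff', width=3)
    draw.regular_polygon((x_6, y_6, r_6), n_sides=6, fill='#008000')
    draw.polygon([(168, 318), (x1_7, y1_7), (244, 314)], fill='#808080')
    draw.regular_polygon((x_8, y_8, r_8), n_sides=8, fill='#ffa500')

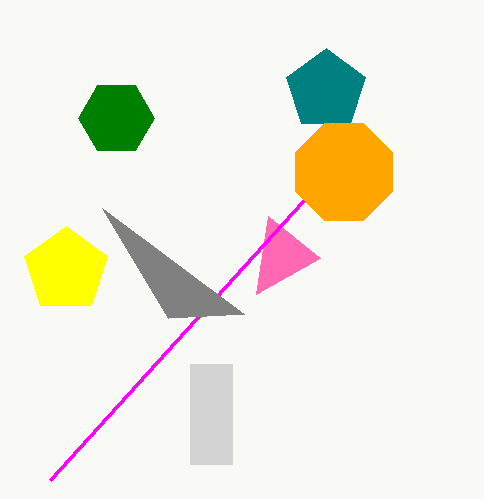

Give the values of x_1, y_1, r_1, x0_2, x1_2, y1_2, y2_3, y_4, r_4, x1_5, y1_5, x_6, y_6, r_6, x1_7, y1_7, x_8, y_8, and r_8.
x_1 = 326
y_1 = 90
r_1 = 42
x0_2 = 190
x1_2 = 232
y1_2 = 464
y2_3 = 258
y_4 = 270
r_4 = 44
x1_5 = 50
y1_5 = 480
x_6 = 116
y_6 = 118
r_6 = 38
x1_7 = 102
y1_7 = 208
x_8 = 344
y_8 = 172
r_8 = 52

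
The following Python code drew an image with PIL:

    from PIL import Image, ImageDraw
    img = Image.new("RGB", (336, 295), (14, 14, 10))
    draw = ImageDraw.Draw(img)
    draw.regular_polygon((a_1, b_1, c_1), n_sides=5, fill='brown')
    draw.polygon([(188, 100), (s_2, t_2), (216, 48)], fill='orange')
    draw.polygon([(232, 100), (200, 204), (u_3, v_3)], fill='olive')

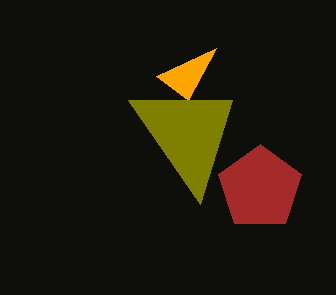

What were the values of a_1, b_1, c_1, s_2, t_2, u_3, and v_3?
a_1 = 260, b_1 = 188, c_1 = 44, s_2 = 156, t_2 = 76, u_3 = 128, v_3 = 100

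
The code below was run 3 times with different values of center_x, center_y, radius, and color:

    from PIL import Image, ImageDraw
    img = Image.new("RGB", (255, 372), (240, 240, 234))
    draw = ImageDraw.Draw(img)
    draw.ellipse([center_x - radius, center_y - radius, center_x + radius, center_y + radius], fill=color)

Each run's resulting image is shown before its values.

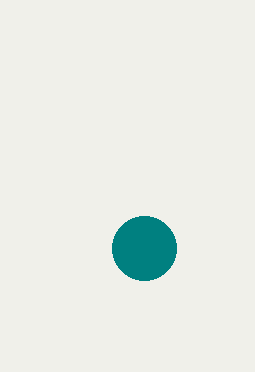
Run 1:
center_x = 144
center_y = 248
radius = 32
color = 'teal'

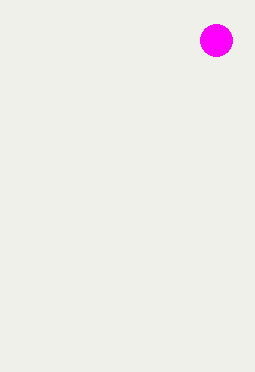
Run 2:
center_x = 216
center_y = 40
radius = 16
color = 'magenta'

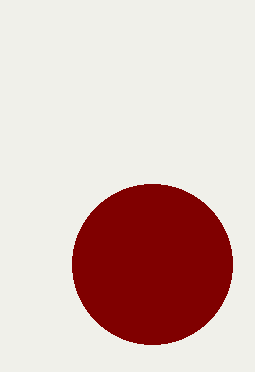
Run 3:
center_x = 152; center_y = 264; radius = 80; color = 'maroon'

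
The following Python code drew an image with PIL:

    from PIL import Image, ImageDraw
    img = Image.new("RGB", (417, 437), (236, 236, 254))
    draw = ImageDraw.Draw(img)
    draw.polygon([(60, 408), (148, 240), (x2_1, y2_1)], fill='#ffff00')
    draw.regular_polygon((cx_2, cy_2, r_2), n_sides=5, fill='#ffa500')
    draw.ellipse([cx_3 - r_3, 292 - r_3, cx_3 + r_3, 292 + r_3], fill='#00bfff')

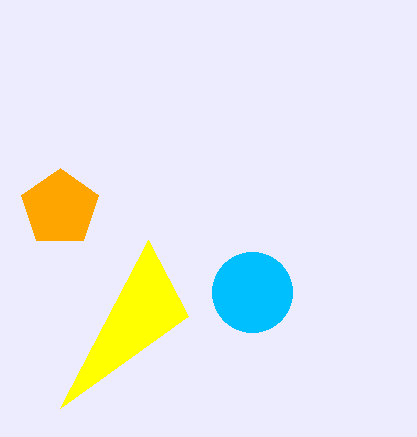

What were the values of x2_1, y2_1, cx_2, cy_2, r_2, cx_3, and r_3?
x2_1 = 188
y2_1 = 316
cx_2 = 60
cy_2 = 208
r_2 = 40
cx_3 = 252
r_3 = 40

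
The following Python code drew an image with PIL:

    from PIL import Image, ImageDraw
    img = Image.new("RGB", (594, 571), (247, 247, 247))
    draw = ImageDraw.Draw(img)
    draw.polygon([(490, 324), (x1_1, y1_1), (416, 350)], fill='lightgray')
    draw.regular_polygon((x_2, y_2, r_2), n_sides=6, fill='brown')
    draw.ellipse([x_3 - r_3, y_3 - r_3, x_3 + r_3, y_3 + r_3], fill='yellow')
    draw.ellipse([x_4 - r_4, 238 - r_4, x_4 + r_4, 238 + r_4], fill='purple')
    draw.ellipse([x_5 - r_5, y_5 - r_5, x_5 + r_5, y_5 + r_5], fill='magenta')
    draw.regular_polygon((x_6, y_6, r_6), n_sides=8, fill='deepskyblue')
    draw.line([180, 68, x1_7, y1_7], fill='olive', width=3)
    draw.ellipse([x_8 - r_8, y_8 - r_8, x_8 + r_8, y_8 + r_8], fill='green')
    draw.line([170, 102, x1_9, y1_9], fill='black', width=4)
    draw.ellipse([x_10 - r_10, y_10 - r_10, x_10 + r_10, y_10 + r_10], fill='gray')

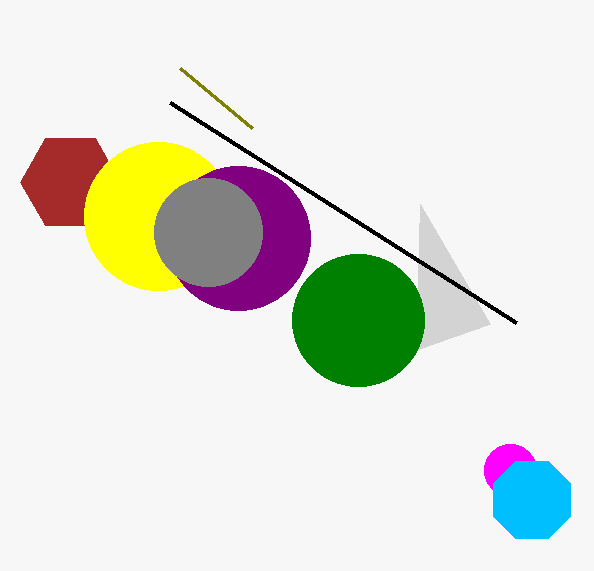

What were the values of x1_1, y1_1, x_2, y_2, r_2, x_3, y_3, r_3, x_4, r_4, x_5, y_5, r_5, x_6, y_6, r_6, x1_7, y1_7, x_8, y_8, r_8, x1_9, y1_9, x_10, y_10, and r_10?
x1_1 = 420; y1_1 = 204; x_2 = 70; y_2 = 182; r_2 = 50; x_3 = 158; y_3 = 216; r_3 = 74; x_4 = 238; r_4 = 72; x_5 = 510; y_5 = 470; r_5 = 26; x_6 = 532; y_6 = 500; r_6 = 42; x1_7 = 252; y1_7 = 128; x_8 = 358; y_8 = 320; r_8 = 66; x1_9 = 516; y1_9 = 322; x_10 = 208; y_10 = 232; r_10 = 54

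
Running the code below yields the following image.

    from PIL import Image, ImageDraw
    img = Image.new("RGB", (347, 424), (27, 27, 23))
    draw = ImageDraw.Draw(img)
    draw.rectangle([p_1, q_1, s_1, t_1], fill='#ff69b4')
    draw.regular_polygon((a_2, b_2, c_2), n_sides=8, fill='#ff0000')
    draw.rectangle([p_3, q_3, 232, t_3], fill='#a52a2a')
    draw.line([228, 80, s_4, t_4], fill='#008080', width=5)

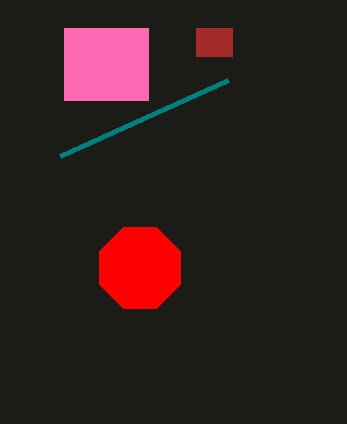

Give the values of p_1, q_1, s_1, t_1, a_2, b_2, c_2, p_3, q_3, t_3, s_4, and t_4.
p_1 = 64, q_1 = 28, s_1 = 148, t_1 = 100, a_2 = 140, b_2 = 268, c_2 = 44, p_3 = 196, q_3 = 28, t_3 = 56, s_4 = 60, t_4 = 156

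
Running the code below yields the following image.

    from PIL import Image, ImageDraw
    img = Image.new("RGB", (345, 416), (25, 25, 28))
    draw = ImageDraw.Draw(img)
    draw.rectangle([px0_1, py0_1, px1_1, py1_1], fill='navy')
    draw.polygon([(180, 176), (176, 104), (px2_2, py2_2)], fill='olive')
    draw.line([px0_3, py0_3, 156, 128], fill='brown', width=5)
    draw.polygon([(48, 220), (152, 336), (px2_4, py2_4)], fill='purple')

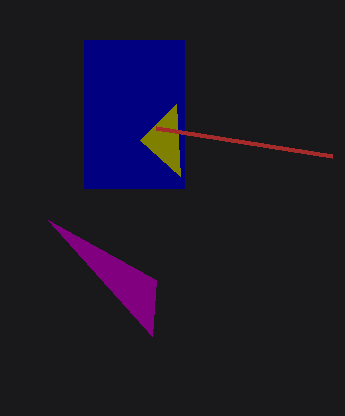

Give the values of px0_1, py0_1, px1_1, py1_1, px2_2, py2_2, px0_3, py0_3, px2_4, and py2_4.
px0_1 = 84; py0_1 = 40; px1_1 = 184; py1_1 = 188; px2_2 = 140; py2_2 = 140; px0_3 = 332; py0_3 = 156; px2_4 = 156; py2_4 = 280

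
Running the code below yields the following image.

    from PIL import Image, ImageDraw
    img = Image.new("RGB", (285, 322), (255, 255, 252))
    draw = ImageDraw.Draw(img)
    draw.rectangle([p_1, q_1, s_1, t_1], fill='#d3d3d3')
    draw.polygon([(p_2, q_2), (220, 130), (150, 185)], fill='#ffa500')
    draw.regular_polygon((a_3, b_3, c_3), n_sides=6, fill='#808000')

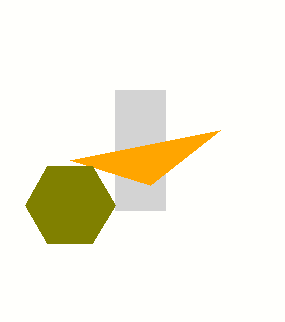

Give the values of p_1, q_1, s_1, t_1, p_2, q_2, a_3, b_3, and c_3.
p_1 = 115; q_1 = 90; s_1 = 165; t_1 = 210; p_2 = 70; q_2 = 160; a_3 = 70; b_3 = 205; c_3 = 45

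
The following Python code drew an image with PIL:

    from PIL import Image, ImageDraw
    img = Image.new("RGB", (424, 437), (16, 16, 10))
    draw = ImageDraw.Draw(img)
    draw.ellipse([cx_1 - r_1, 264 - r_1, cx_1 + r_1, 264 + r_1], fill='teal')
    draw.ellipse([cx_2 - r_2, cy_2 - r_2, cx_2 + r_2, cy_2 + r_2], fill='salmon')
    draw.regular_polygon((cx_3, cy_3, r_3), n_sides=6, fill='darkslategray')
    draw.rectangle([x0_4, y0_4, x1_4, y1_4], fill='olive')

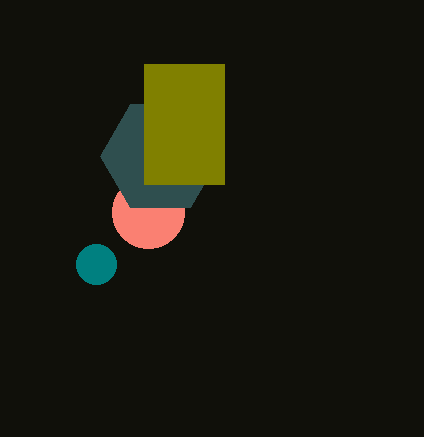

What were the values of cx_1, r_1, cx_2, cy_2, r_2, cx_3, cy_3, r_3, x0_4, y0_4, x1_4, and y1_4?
cx_1 = 96, r_1 = 20, cx_2 = 148, cy_2 = 212, r_2 = 36, cx_3 = 160, cy_3 = 156, r_3 = 60, x0_4 = 144, y0_4 = 64, x1_4 = 224, y1_4 = 184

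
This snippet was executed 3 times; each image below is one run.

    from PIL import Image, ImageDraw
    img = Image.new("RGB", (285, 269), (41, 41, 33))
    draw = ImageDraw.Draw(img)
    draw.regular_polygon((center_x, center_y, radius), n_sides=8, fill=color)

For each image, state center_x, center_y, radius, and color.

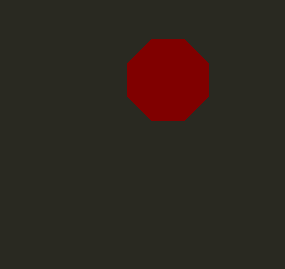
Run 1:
center_x = 168; center_y = 80; radius = 44; color = 'maroon'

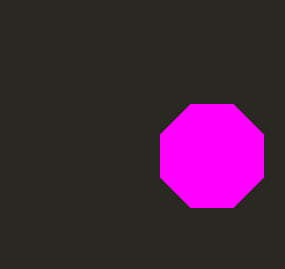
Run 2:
center_x = 212, center_y = 156, radius = 56, color = 'magenta'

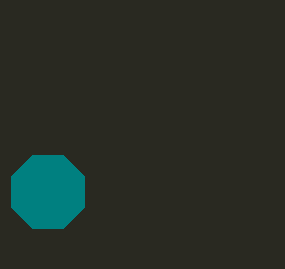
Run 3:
center_x = 48; center_y = 192; radius = 40; color = 'teal'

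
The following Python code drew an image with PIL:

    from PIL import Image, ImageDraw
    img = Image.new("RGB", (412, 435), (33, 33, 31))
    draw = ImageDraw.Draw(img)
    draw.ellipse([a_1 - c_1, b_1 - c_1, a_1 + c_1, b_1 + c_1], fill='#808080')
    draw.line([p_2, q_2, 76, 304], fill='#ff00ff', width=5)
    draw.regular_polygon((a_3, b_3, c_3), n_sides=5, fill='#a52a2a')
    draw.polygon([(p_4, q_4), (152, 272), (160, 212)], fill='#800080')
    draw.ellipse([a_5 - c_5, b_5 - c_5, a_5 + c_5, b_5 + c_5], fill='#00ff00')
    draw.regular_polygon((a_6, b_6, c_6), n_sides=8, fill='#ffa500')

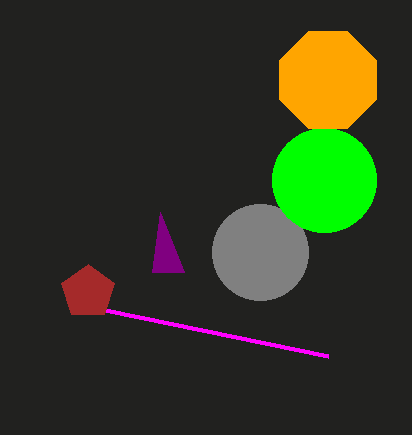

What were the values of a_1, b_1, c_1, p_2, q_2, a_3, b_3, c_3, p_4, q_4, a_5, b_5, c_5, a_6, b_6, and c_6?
a_1 = 260; b_1 = 252; c_1 = 48; p_2 = 328; q_2 = 356; a_3 = 88; b_3 = 292; c_3 = 28; p_4 = 184; q_4 = 272; a_5 = 324; b_5 = 180; c_5 = 52; a_6 = 328; b_6 = 80; c_6 = 52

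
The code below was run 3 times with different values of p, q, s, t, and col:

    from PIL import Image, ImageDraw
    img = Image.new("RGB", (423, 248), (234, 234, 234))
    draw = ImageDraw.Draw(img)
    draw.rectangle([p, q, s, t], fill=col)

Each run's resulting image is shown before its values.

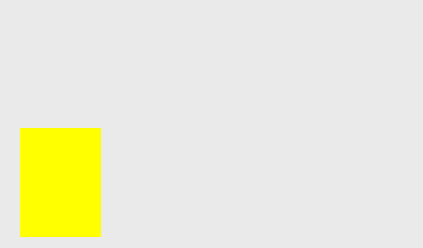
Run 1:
p = 20, q = 128, s = 100, t = 236, col = 'yellow'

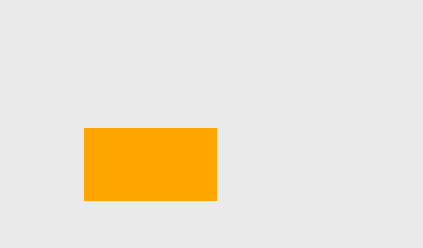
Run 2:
p = 84; q = 128; s = 216; t = 200; col = 'orange'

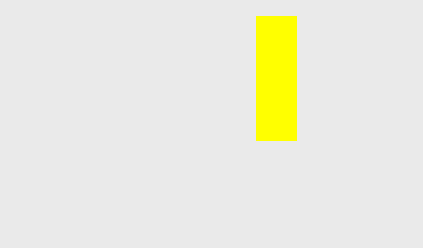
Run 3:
p = 256, q = 16, s = 296, t = 140, col = 'yellow'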